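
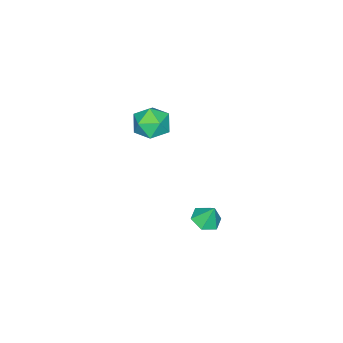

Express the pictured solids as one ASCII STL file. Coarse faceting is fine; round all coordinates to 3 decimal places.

solid 
facet normal -0.168 0.479 0.862
outer loop
vertex -1.562 -2.231 -0.013
vertex -0.965 -2.921 0.487
vertex -0.54 -2.058 0.09
endloop
endfacet
facet normal -0.189 0.932 0.310
outer loop
vertex -1.562 -2.231 -0.013
vertex -0.54 -2.058 0.09
vertex -1.014 -1.853 -0.814
endloop
endfacet
facet normal -0.694 0.706 -0.141
outer loop
vertex -1.562 -2.231 -0.013
vertex -1.014 -1.853 -0.814
vertex -1.732 -2.59 -0.975
endloop
endfacet
facet normal -0.985 0.114 0.132
outer loop
vertex -1.562 -2.231 -0.013
vertex -1.732 -2.59 -0.975
vertex -1.701 -3.25 -0.171
endloop
endfacet
facet normal -0.660 -0.026 0.751
outer loop
vertex -1.562 -2.231 -0.013
vertex -1.701 -3.25 -0.171
vertex -0.965 -2.921 0.487
endloop
endfacet
facet normal 0.439 0.898 -0.027
outer loop
vertex -1.014 -1.853 -0.814
vertex -0.54 -2.058 0.09
vertex -0.079 -2.31 -0.809
endloop
endfacet
facet normal 0.473 0.165 0.865
outer loop
vertex -0.54 -2.058 0.09
vertex -0.965 -2.921 0.487
vertex -0.048 -2.97 -0.005
endloop
endfacet
facet normal -0.322 -0.652 0.686
outer loop
vertex -0.965 -2.921 0.487
vertex -1.701 -3.25 -0.171
vertex -0.766 -3.707 -0.166
endloop
endfacet
facet normal -0.848 -0.425 -0.316
outer loop
vertex -1.701 -3.25 -0.171
vertex -1.732 -2.59 -0.975
vertex -1.24 -3.502 -1.07
endloop
endfacet
facet normal -0.378 0.533 -0.757
outer loop
vertex -1.732 -2.59 -0.975
vertex -1.014 -1.853 -0.814
vertex -0.815 -2.639 -1.467
endloop
endfacet
facet normal 0.985 -0.114 -0.132
outer loop
vertex -0.218 -3.329 -0.967
vertex -0.079 -2.31 -0.809
vertex -0.048 -2.97 -0.005
endloop
endfacet
facet normal 0.694 -0.706 0.141
outer loop
vertex -0.218 -3.329 -0.967
vertex -0.048 -2.97 -0.005
vertex -0.766 -3.707 -0.166
endloop
endfacet
facet normal 0.189 -0.932 -0.310
outer loop
vertex -0.218 -3.329 -0.967
vertex -0.766 -3.707 -0.166
vertex -1.24 -3.502 -1.07
endloop
endfacet
facet normal 0.168 -0.479 -0.862
outer loop
vertex -0.218 -3.329 -0.967
vertex -1.24 -3.502 -1.07
vertex -0.815 -2.639 -1.467
endloop
endfacet
facet normal 0.660 0.026 -0.751
outer loop
vertex -0.218 -3.329 -0.967
vertex -0.815 -2.639 -1.467
vertex -0.079 -2.31 -0.809
endloop
endfacet
facet normal 0.848 0.425 0.316
outer loop
vertex -0.048 -2.97 -0.005
vertex -0.079 -2.31 -0.809
vertex -0.54 -2.058 0.09
endloop
endfacet
facet normal 0.378 -0.533 0.757
outer loop
vertex -0.766 -3.707 -0.166
vertex -0.048 -2.97 -0.005
vertex -0.965 -2.921 0.487
endloop
endfacet
facet normal -0.439 -0.898 0.027
outer loop
vertex -1.24 -3.502 -1.07
vertex -0.766 -3.707 -0.166
vertex -1.701 -3.25 -0.171
endloop
endfacet
facet normal -0.473 -0.165 -0.865
outer loop
vertex -0.815 -2.639 -1.467
vertex -1.24 -3.502 -1.07
vertex -1.732 -2.59 -0.975
endloop
endfacet
facet normal 0.322 0.652 -0.686
outer loop
vertex -0.079 -2.31 -0.809
vertex -0.815 -2.639 -1.467
vertex -1.014 -1.853 -0.814
endloop
endfacet
facet normal 0.014 -0.401 -0.916
outer loop
vertex 4.445 2.834 -0.34
vertex 3.908 3.284 -0.545
vertex 4.604 3.488 -0.624
endloop
endfacet
facet normal 0.835 0.035 0.549
outer loop
vertex 4.445 2.834 -0.34
vertex 4.604 3.488 -0.624
vertex 3.892 3.716 0.445
endloop
endfacet
facet normal 0.013 -0.400 -0.917
outer loop
vertex 4.604 3.488 -0.624
vertex 3.908 3.284 -0.545
vertex 4.066 3.938 -0.828
endloop
endfacet
facet normal 0.577 0.788 0.216
outer loop
vertex 4.604 3.488 -0.624
vertex 4.066 3.938 -0.828
vertex 3.892 3.716 0.445
endloop
endfacet
facet normal 0.014 -0.400 -0.916
outer loop
vertex 4.066 3.938 -0.828
vertex 3.908 3.284 -0.545
vertex 3.37 3.733 -0.749
endloop
endfacet
facet normal -0.267 0.955 0.130
outer loop
vertex 4.066 3.938 -0.828
vertex 3.37 3.733 -0.749
vertex 3.892 3.716 0.445
endloop
endfacet
facet normal 0.014 -0.400 -0.916
outer loop
vertex 3.37 3.733 -0.749
vertex 3.908 3.284 -0.545
vertex 3.211 3.079 -0.466
endloop
endfacet
facet normal -0.849 0.370 0.377
outer loop
vertex 3.37 3.733 -0.749
vertex 3.211 3.079 -0.466
vertex 3.892 3.716 0.445
endloop
endfacet
facet normal 0.014 -0.401 -0.916
outer loop
vertex 3.211 3.079 -0.466
vertex 3.908 3.284 -0.545
vertex 3.749 2.63 -0.261
endloop
endfacet
facet normal -0.591 -0.384 0.710
outer loop
vertex 3.211 3.079 -0.466
vertex 3.749 2.63 -0.261
vertex 3.892 3.716 0.445
endloop
endfacet
facet normal 0.014 -0.401 -0.916
outer loop
vertex 3.749 2.63 -0.261
vertex 3.908 3.284 -0.545
vertex 4.445 2.834 -0.34
endloop
endfacet
facet normal 0.252 -0.551 0.796
outer loop
vertex 3.749 2.63 -0.261
vertex 4.445 2.834 -0.34
vertex 3.892 3.716 0.445
endloop
endfacet

endsolid


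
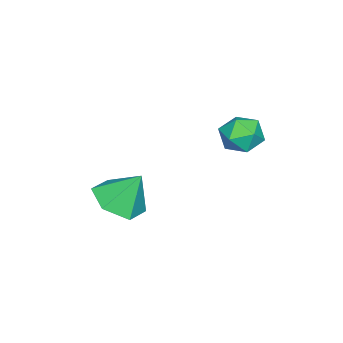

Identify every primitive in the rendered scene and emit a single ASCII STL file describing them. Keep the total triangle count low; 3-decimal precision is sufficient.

solid 
facet normal 0.126 -0.500 -0.857
outer loop
vertex 1.878 -3.055 -3.702
vertex 1.176 -3.781 -3.381
vertex 0.849 -2.932 -3.925
endloop
endfacet
facet normal 0.110 0.993 0.039
outer loop
vertex 1.878 -3.055 -3.702
vertex 0.849 -2.932 -3.925
vertex 0.984 -3.019 -2.079
endloop
endfacet
facet normal 0.126 -0.500 -0.857
outer loop
vertex 0.849 -2.932 -3.925
vertex 1.176 -3.781 -3.381
vertex 0.147 -3.658 -3.604
endloop
endfacet
facet normal -0.697 0.712 0.085
outer loop
vertex 0.849 -2.932 -3.925
vertex 0.147 -3.658 -3.604
vertex 0.984 -3.019 -2.079
endloop
endfacet
facet normal 0.126 -0.501 -0.857
outer loop
vertex 0.147 -3.658 -3.604
vertex 1.176 -3.781 -3.381
vertex 0.473 -4.507 -3.06
endloop
endfacet
facet normal -0.872 -0.022 0.488
outer loop
vertex 0.147 -3.658 -3.604
vertex 0.473 -4.507 -3.06
vertex 0.984 -3.019 -2.079
endloop
endfacet
facet normal 0.126 -0.501 -0.856
outer loop
vertex 0.473 -4.507 -3.06
vertex 1.176 -3.781 -3.381
vertex 1.502 -4.629 -2.837
endloop
endfacet
facet normal -0.240 -0.476 0.846
outer loop
vertex 0.473 -4.507 -3.06
vertex 1.502 -4.629 -2.837
vertex 0.984 -3.019 -2.079
endloop
endfacet
facet normal 0.126 -0.501 -0.856
outer loop
vertex 1.502 -4.629 -2.837
vertex 1.176 -3.781 -3.381
vertex 2.205 -3.903 -3.158
endloop
endfacet
facet normal 0.567 -0.195 0.801
outer loop
vertex 1.502 -4.629 -2.837
vertex 2.205 -3.903 -3.158
vertex 0.984 -3.019 -2.079
endloop
endfacet
facet normal 0.126 -0.501 -0.856
outer loop
vertex 2.205 -3.903 -3.158
vertex 1.176 -3.781 -3.381
vertex 1.878 -3.055 -3.702
endloop
endfacet
facet normal 0.742 0.541 0.397
outer loop
vertex 2.205 -3.903 -3.158
vertex 1.878 -3.055 -3.702
vertex 0.984 -3.019 -2.079
endloop
endfacet
facet normal -0.124 0.915 0.384
outer loop
vertex -0.128 0.872 0.026
vertex -0.363 0.537 0.749
vertex 0.439 0.704 0.609
endloop
endfacet
facet normal 0.388 0.914 -0.114
outer loop
vertex -0.128 0.872 0.026
vertex 0.439 0.704 0.609
vertex 0.6 0.536 -0.189
endloop
endfacet
facet normal 0.101 0.682 -0.724
outer loop
vertex -0.128 0.872 0.026
vertex 0.6 0.536 -0.189
vertex -0.101 0.266 -0.541
endloop
endfacet
facet normal -0.587 0.539 -0.604
outer loop
vertex -0.128 0.872 0.026
vertex -0.101 0.266 -0.541
vertex -0.697 0.266 0.038
endloop
endfacet
facet normal -0.726 0.683 0.081
outer loop
vertex -0.128 0.872 0.026
vertex -0.697 0.266 0.038
vertex -0.363 0.537 0.749
endloop
endfacet
facet normal 0.890 0.449 0.085
outer loop
vertex 0.6 0.536 -0.189
vertex 0.439 0.704 0.609
vertex 0.817 -0.006 0.402
endloop
endfacet
facet normal 0.062 0.448 0.892
outer loop
vertex 0.439 0.704 0.609
vertex -0.363 0.537 0.749
vertex 0.221 -0.006 0.981
endloop
endfacet
facet normal -0.913 0.072 0.401
outer loop
vertex -0.363 0.537 0.749
vertex -0.697 0.266 0.038
vertex -0.48 -0.276 0.629
endloop
endfacet
facet normal -0.688 -0.160 -0.708
outer loop
vertex -0.697 0.266 0.038
vertex -0.101 0.266 -0.541
vertex -0.319 -0.444 -0.169
endloop
endfacet
facet normal 0.425 0.072 -0.902
outer loop
vertex -0.101 0.266 -0.541
vertex 0.6 0.536 -0.189
vertex 0.483 -0.277 -0.309
endloop
endfacet
facet normal 0.587 -0.539 0.604
outer loop
vertex 0.248 -0.612 0.414
vertex 0.817 -0.006 0.402
vertex 0.221 -0.006 0.981
endloop
endfacet
facet normal -0.101 -0.682 0.724
outer loop
vertex 0.248 -0.612 0.414
vertex 0.221 -0.006 0.981
vertex -0.48 -0.276 0.629
endloop
endfacet
facet normal -0.388 -0.914 0.114
outer loop
vertex 0.248 -0.612 0.414
vertex -0.48 -0.276 0.629
vertex -0.319 -0.444 -0.169
endloop
endfacet
facet normal 0.124 -0.915 -0.384
outer loop
vertex 0.248 -0.612 0.414
vertex -0.319 -0.444 -0.169
vertex 0.483 -0.277 -0.309
endloop
endfacet
facet normal 0.726 -0.683 -0.081
outer loop
vertex 0.248 -0.612 0.414
vertex 0.483 -0.277 -0.309
vertex 0.817 -0.006 0.402
endloop
endfacet
facet normal 0.688 0.160 0.708
outer loop
vertex 0.221 -0.006 0.981
vertex 0.817 -0.006 0.402
vertex 0.439 0.704 0.609
endloop
endfacet
facet normal -0.425 -0.072 0.902
outer loop
vertex -0.48 -0.276 0.629
vertex 0.221 -0.006 0.981
vertex -0.363 0.537 0.749
endloop
endfacet
facet normal -0.890 -0.449 -0.085
outer loop
vertex -0.319 -0.444 -0.169
vertex -0.48 -0.276 0.629
vertex -0.697 0.266 0.038
endloop
endfacet
facet normal -0.062 -0.448 -0.892
outer loop
vertex 0.483 -0.277 -0.309
vertex -0.319 -0.444 -0.169
vertex -0.101 0.266 -0.541
endloop
endfacet
facet normal 0.913 -0.072 -0.401
outer loop
vertex 0.817 -0.006 0.402
vertex 0.483 -0.277 -0.309
vertex 0.6 0.536 -0.189
endloop
endfacet

endsolid


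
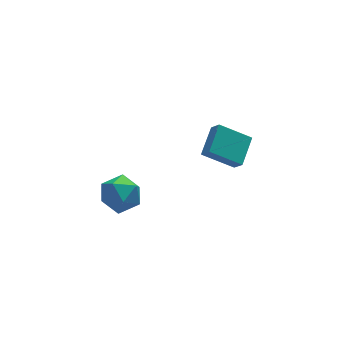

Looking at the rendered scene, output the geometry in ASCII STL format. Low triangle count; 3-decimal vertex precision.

solid 
facet normal -0.047 0.978 0.203
outer loop
vertex -3.067 -1.126 -0.257
vertex -4.036 -1.331 0.508
vertex -2.868 -1.368 0.955
endloop
endfacet
facet normal 0.624 0.780 0.053
outer loop
vertex -3.067 -1.126 -0.257
vertex -2.868 -1.368 0.955
vertex -2.138 -1.892 0.084
endloop
endfacet
facet normal 0.628 0.495 -0.600
outer loop
vertex -3.067 -1.126 -0.257
vertex -2.138 -1.892 0.084
vertex -2.854 -2.178 -0.901
endloop
endfacet
facet normal -0.038 0.516 -0.856
outer loop
vertex -3.067 -1.126 -0.257
vertex -2.854 -2.178 -0.901
vertex -4.027 -1.831 -0.639
endloop
endfacet
facet normal -0.456 0.815 -0.359
outer loop
vertex -3.067 -1.126 -0.257
vertex -4.027 -1.831 -0.639
vertex -4.036 -1.331 0.508
endloop
endfacet
facet normal 0.812 0.271 0.517
outer loop
vertex -2.138 -1.892 0.084
vertex -2.868 -1.368 0.955
vertex -2.533 -2.569 1.059
endloop
endfacet
facet normal -0.272 0.592 0.759
outer loop
vertex -2.868 -1.368 0.955
vertex -4.036 -1.331 0.508
vertex -3.706 -2.222 1.321
endloop
endfacet
facet normal -0.933 0.328 -0.150
outer loop
vertex -4.036 -1.331 0.508
vertex -4.027 -1.831 -0.639
vertex -4.422 -2.508 0.336
endloop
endfacet
facet normal -0.259 -0.155 -0.953
outer loop
vertex -4.027 -1.831 -0.639
vertex -2.854 -2.178 -0.901
vertex -3.692 -3.032 -0.535
endloop
endfacet
facet normal 0.820 -0.190 -0.541
outer loop
vertex -2.854 -2.178 -0.901
vertex -2.138 -1.892 0.084
vertex -2.524 -3.069 -0.088
endloop
endfacet
facet normal 0.038 -0.516 0.856
outer loop
vertex -3.493 -3.274 0.677
vertex -2.533 -2.569 1.059
vertex -3.706 -2.222 1.321
endloop
endfacet
facet normal -0.628 -0.495 0.600
outer loop
vertex -3.493 -3.274 0.677
vertex -3.706 -2.222 1.321
vertex -4.422 -2.508 0.336
endloop
endfacet
facet normal -0.624 -0.780 -0.053
outer loop
vertex -3.493 -3.274 0.677
vertex -4.422 -2.508 0.336
vertex -3.692 -3.032 -0.535
endloop
endfacet
facet normal 0.047 -0.978 -0.203
outer loop
vertex -3.493 -3.274 0.677
vertex -3.692 -3.032 -0.535
vertex -2.524 -3.069 -0.088
endloop
endfacet
facet normal 0.456 -0.815 0.359
outer loop
vertex -3.493 -3.274 0.677
vertex -2.524 -3.069 -0.088
vertex -2.533 -2.569 1.059
endloop
endfacet
facet normal 0.259 0.155 0.953
outer loop
vertex -3.706 -2.222 1.321
vertex -2.533 -2.569 1.059
vertex -2.868 -1.368 0.955
endloop
endfacet
facet normal -0.820 0.190 0.541
outer loop
vertex -4.422 -2.508 0.336
vertex -3.706 -2.222 1.321
vertex -4.036 -1.331 0.508
endloop
endfacet
facet normal -0.812 -0.271 -0.517
outer loop
vertex -3.692 -3.032 -0.535
vertex -4.422 -2.508 0.336
vertex -4.027 -1.831 -0.639
endloop
endfacet
facet normal 0.272 -0.592 -0.759
outer loop
vertex -2.524 -3.069 -0.088
vertex -3.692 -3.032 -0.535
vertex -2.854 -2.178 -0.901
endloop
endfacet
facet normal 0.933 -0.328 0.150
outer loop
vertex -2.533 -2.569 1.059
vertex -2.524 -3.069 -0.088
vertex -2.138 -1.892 0.084
endloop
endfacet
facet normal -0.786 0.356 0.506
outer loop
vertex 1.726 -1.954 1.898
vertex 2.8 -0.624 2.631
vertex 1.509 -1.365 1.146
endloop
endfacet
facet normal -0.578 -0.715 -0.393
outer loop
vertex 3.12 -2.096 0.109
vertex 1.726 -1.954 1.898
vertex 1.509 -1.365 1.146
endloop
endfacet
facet normal -0.786 0.357 0.505
outer loop
vertex 1.509 -1.365 1.146
vertex 2.8 -0.624 2.631
vertex 2.584 -0.035 1.878
endloop
endfacet
facet normal -0.221 0.601 -0.768
outer loop
vertex 2.584 -0.035 1.878
vertex 3.12 -2.096 0.109
vertex 1.509 -1.365 1.146
endloop
endfacet
facet normal 0.221 -0.602 0.768
outer loop
vertex 1.726 -1.954 1.898
vertex 4.411 -1.355 1.594
vertex 2.8 -0.624 2.631
endloop
endfacet
facet normal -0.578 -0.715 -0.394
outer loop
vertex 3.336 -2.685 0.862
vertex 1.726 -1.954 1.898
vertex 3.12 -2.096 0.109
endloop
endfacet
facet normal 0.221 -0.601 0.768
outer loop
vertex 3.336 -2.685 0.862
vertex 4.411 -1.355 1.594
vertex 1.726 -1.954 1.898
endloop
endfacet
facet normal 0.578 0.715 0.394
outer loop
vertex 2.8 -0.624 2.631
vertex 4.411 -1.355 1.594
vertex 2.584 -0.035 1.878
endloop
endfacet
facet normal -0.221 0.602 -0.768
outer loop
vertex 4.194 -0.766 0.842
vertex 3.12 -2.096 0.109
vertex 2.584 -0.035 1.878
endloop
endfacet
facet normal 0.578 0.715 0.393
outer loop
vertex 2.584 -0.035 1.878
vertex 4.411 -1.355 1.594
vertex 4.194 -0.766 0.842
endloop
endfacet
facet normal 0.786 -0.357 -0.505
outer loop
vertex 4.194 -0.766 0.842
vertex 3.336 -2.685 0.862
vertex 3.12 -2.096 0.109
endloop
endfacet
facet normal 0.786 -0.356 -0.506
outer loop
vertex 4.411 -1.355 1.594
vertex 3.336 -2.685 0.862
vertex 4.194 -0.766 0.842
endloop
endfacet

endsolid


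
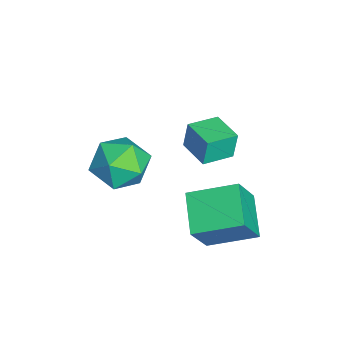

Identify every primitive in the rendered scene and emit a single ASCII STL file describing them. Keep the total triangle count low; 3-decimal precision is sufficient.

solid 
facet normal -0.516 0.632 0.579
outer loop
vertex 1.228 -1.276 0.333
vertex 0.501 -2.221 0.716
vertex 1.547 -1.942 1.344
endloop
endfacet
facet normal 0.160 0.847 0.507
outer loop
vertex 1.228 -1.276 0.333
vertex 1.547 -1.942 1.344
vertex 2.42 -1.609 0.512
endloop
endfacet
facet normal 0.290 0.938 -0.189
outer loop
vertex 1.228 -1.276 0.333
vertex 2.42 -1.609 0.512
vertex 1.914 -1.683 -0.63
endloop
endfacet
facet normal -0.306 0.779 -0.547
outer loop
vertex 1.228 -1.276 0.333
vertex 1.914 -1.683 -0.63
vertex 0.728 -2.061 -0.504
endloop
endfacet
facet normal -0.804 0.590 -0.072
outer loop
vertex 1.228 -1.276 0.333
vertex 0.728 -2.061 -0.504
vertex 0.501 -2.221 0.716
endloop
endfacet
facet normal 0.585 0.324 0.743
outer loop
vertex 2.42 -1.609 0.512
vertex 1.547 -1.942 1.344
vertex 2.432 -2.759 1.004
endloop
endfacet
facet normal -0.510 -0.026 0.860
outer loop
vertex 1.547 -1.942 1.344
vertex 0.501 -2.221 0.716
vertex 1.246 -3.137 1.13
endloop
endfacet
facet normal -0.977 -0.093 -0.194
outer loop
vertex 0.501 -2.221 0.716
vertex 0.728 -2.061 -0.504
vertex 0.74 -3.211 -0.012
endloop
endfacet
facet normal -0.171 0.215 -0.962
outer loop
vertex 0.728 -2.061 -0.504
vertex 1.914 -1.683 -0.63
vertex 1.613 -2.878 -0.844
endloop
endfacet
facet normal 0.794 0.473 -0.382
outer loop
vertex 1.914 -1.683 -0.63
vertex 2.42 -1.609 0.512
vertex 2.659 -2.599 -0.216
endloop
endfacet
facet normal 0.306 -0.779 0.547
outer loop
vertex 1.932 -3.544 0.167
vertex 2.432 -2.759 1.004
vertex 1.246 -3.137 1.13
endloop
endfacet
facet normal -0.290 -0.938 0.189
outer loop
vertex 1.932 -3.544 0.167
vertex 1.246 -3.137 1.13
vertex 0.74 -3.211 -0.012
endloop
endfacet
facet normal -0.160 -0.847 -0.507
outer loop
vertex 1.932 -3.544 0.167
vertex 0.74 -3.211 -0.012
vertex 1.613 -2.878 -0.844
endloop
endfacet
facet normal 0.516 -0.632 -0.579
outer loop
vertex 1.932 -3.544 0.167
vertex 1.613 -2.878 -0.844
vertex 2.659 -2.599 -0.216
endloop
endfacet
facet normal 0.804 -0.590 0.072
outer loop
vertex 1.932 -3.544 0.167
vertex 2.659 -2.599 -0.216
vertex 2.432 -2.759 1.004
endloop
endfacet
facet normal 0.171 -0.215 0.962
outer loop
vertex 1.246 -3.137 1.13
vertex 2.432 -2.759 1.004
vertex 1.547 -1.942 1.344
endloop
endfacet
facet normal -0.794 -0.473 0.382
outer loop
vertex 0.74 -3.211 -0.012
vertex 1.246 -3.137 1.13
vertex 0.501 -2.221 0.716
endloop
endfacet
facet normal -0.585 -0.324 -0.743
outer loop
vertex 1.613 -2.878 -0.844
vertex 0.74 -3.211 -0.012
vertex 0.728 -2.061 -0.504
endloop
endfacet
facet normal 0.510 0.026 -0.860
outer loop
vertex 2.659 -2.599 -0.216
vertex 1.613 -2.878 -0.844
vertex 1.914 -1.683 -0.63
endloop
endfacet
facet normal 0.977 0.093 0.194
outer loop
vertex 2.432 -2.759 1.004
vertex 2.659 -2.599 -0.216
vertex 2.42 -1.609 0.512
endloop
endfacet
facet normal -0.842 -0.539 -0.020
outer loop
vertex -1.968 0.012 -0.983
vertex -2.702 1.168 -1.224
vertex -1.834 -0.153 -2.185
endloop
endfacet
facet normal 0.528 -0.832 0.173
outer loop
vertex -0.638 0.612 -2.156
vertex -1.968 0.012 -0.983
vertex -1.834 -0.153 -2.185
endloop
endfacet
facet normal -0.842 -0.539 -0.020
outer loop
vertex -1.834 -0.153 -2.185
vertex -2.702 1.168 -1.224
vertex -2.568 1.003 -2.425
endloop
endfacet
facet normal 0.110 -0.135 -0.985
outer loop
vertex -2.568 1.003 -2.425
vertex -0.638 0.612 -2.156
vertex -1.834 -0.153 -2.185
endloop
endfacet
facet normal -0.110 0.135 0.985
outer loop
vertex -1.968 0.012 -0.983
vertex -1.506 1.933 -1.195
vertex -2.702 1.168 -1.224
endloop
endfacet
facet normal 0.528 -0.832 0.173
outer loop
vertex -0.772 0.777 -0.955
vertex -1.968 0.012 -0.983
vertex -0.638 0.612 -2.156
endloop
endfacet
facet normal -0.109 0.135 0.985
outer loop
vertex -0.772 0.777 -0.955
vertex -1.506 1.933 -1.195
vertex -1.968 0.012 -0.983
endloop
endfacet
facet normal -0.528 0.832 -0.173
outer loop
vertex -2.702 1.168 -1.224
vertex -1.506 1.933 -1.195
vertex -2.568 1.003 -2.425
endloop
endfacet
facet normal 0.110 -0.136 -0.985
outer loop
vertex -1.372 1.768 -2.397
vertex -0.638 0.612 -2.156
vertex -2.568 1.003 -2.425
endloop
endfacet
facet normal -0.528 0.832 -0.173
outer loop
vertex -2.568 1.003 -2.425
vertex -1.506 1.933 -1.195
vertex -1.372 1.768 -2.397
endloop
endfacet
facet normal 0.842 0.539 0.020
outer loop
vertex -1.372 1.768 -2.397
vertex -0.772 0.777 -0.955
vertex -0.638 0.612 -2.156
endloop
endfacet
facet normal 0.842 0.539 0.020
outer loop
vertex -1.506 1.933 -1.195
vertex -0.772 0.777 -0.955
vertex -1.372 1.768 -2.397
endloop
endfacet
facet normal -0.406 0.316 -0.857
outer loop
vertex 0.45 0.573 -3.627
vertex 0.511 2.542 -2.929
vertex 2.158 0.78 -4.36
endloop
endfacet
facet normal -0.029 -0.942 -0.334
outer loop
vertex 2.929 0.178 -2.731
vertex 0.45 0.573 -3.627
vertex 2.158 0.78 -4.36
endloop
endfacet
facet normal -0.406 0.316 -0.857
outer loop
vertex 2.158 0.78 -4.36
vertex 0.511 2.542 -2.929
vertex 2.219 2.749 -3.662
endloop
endfacet
facet normal 0.914 0.110 -0.392
outer loop
vertex 2.219 2.749 -3.662
vertex 2.929 0.178 -2.731
vertex 2.158 0.78 -4.36
endloop
endfacet
facet normal -0.914 -0.110 0.392
outer loop
vertex 0.45 0.573 -3.627
vertex 1.282 1.94 -1.3
vertex 0.511 2.542 -2.929
endloop
endfacet
facet normal -0.029 -0.942 -0.334
outer loop
vertex 1.221 -0.029 -1.998
vertex 0.45 0.573 -3.627
vertex 2.929 0.178 -2.731
endloop
endfacet
facet normal -0.914 -0.110 0.392
outer loop
vertex 1.221 -0.029 -1.998
vertex 1.282 1.94 -1.3
vertex 0.45 0.573 -3.627
endloop
endfacet
facet normal 0.029 0.942 0.334
outer loop
vertex 0.511 2.542 -2.929
vertex 1.282 1.94 -1.3
vertex 2.219 2.749 -3.662
endloop
endfacet
facet normal 0.914 0.110 -0.392
outer loop
vertex 2.99 2.147 -2.033
vertex 2.929 0.178 -2.731
vertex 2.219 2.749 -3.662
endloop
endfacet
facet normal 0.029 0.942 0.334
outer loop
vertex 2.219 2.749 -3.662
vertex 1.282 1.94 -1.3
vertex 2.99 2.147 -2.033
endloop
endfacet
facet normal 0.406 -0.316 0.857
outer loop
vertex 2.99 2.147 -2.033
vertex 1.221 -0.029 -1.998
vertex 2.929 0.178 -2.731
endloop
endfacet
facet normal 0.406 -0.316 0.857
outer loop
vertex 1.282 1.94 -1.3
vertex 1.221 -0.029 -1.998
vertex 2.99 2.147 -2.033
endloop
endfacet

endsolid


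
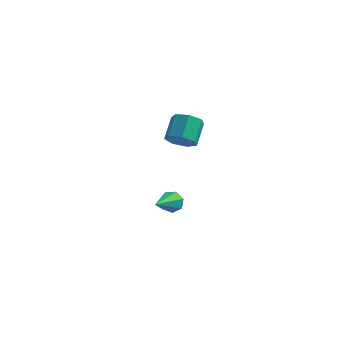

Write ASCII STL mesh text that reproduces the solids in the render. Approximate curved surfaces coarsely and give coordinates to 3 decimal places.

solid 
facet normal 0.124 -0.769 -0.627
outer loop
vertex 0.766 -3.167 2.566
vertex 0.159 -3.107 2.372
vertex 0.683 -2.828 2.134
endloop
endfacet
facet normal 0.981 0.190 -0.039
outer loop
vertex 0.766 -3.167 2.566
vertex 0.683 -2.828 2.134
vertex 0.628 -2.313 3.262
endloop
endfacet
facet normal 0.981 0.189 -0.038
outer loop
vertex 0.628 -2.313 3.262
vertex 0.683 -2.828 2.134
vertex 0.546 -1.974 2.83
endloop
endfacet
facet normal -0.124 0.769 0.627
outer loop
vertex 0.628 -2.313 3.262
vertex 0.546 -1.974 2.83
vertex 0.021 -2.253 3.068
endloop
endfacet
facet normal 0.125 -0.769 -0.627
outer loop
vertex 0.683 -2.828 2.134
vertex 0.159 -3.107 2.372
vertex 0.206 -2.699 1.881
endloop
endfacet
facet normal 0.496 0.595 -0.632
outer loop
vertex 0.683 -2.828 2.134
vertex 0.206 -2.699 1.881
vertex 0.546 -1.974 2.83
endloop
endfacet
facet normal 0.495 0.595 -0.632
outer loop
vertex 0.546 -1.974 2.83
vertex 0.206 -2.699 1.881
vertex 0.068 -1.845 2.577
endloop
endfacet
facet normal -0.124 0.769 0.627
outer loop
vertex 0.546 -1.974 2.83
vertex 0.068 -1.845 2.577
vertex 0.021 -2.253 3.068
endloop
endfacet
facet normal 0.124 -0.769 -0.627
outer loop
vertex 0.206 -2.699 1.881
vertex 0.159 -3.107 2.372
vertex -0.307 -2.877 1.998
endloop
endfacet
facet normal -0.363 0.553 -0.750
outer loop
vertex 0.206 -2.699 1.881
vertex -0.307 -2.877 1.998
vertex 0.068 -1.845 2.577
endloop
endfacet
facet normal -0.364 0.553 -0.750
outer loop
vertex 0.068 -1.845 2.577
vertex -0.307 -2.877 1.998
vertex -0.444 -2.023 2.694
endloop
endfacet
facet normal -0.124 0.769 0.627
outer loop
vertex 0.068 -1.845 2.577
vertex -0.444 -2.023 2.694
vertex 0.021 -2.253 3.068
endloop
endfacet
facet normal 0.123 -0.769 -0.627
outer loop
vertex -0.307 -2.877 1.998
vertex 0.159 -3.107 2.372
vertex -0.469 -3.228 2.397
endloop
endfacet
facet normal -0.949 0.094 -0.302
outer loop
vertex -0.307 -2.877 1.998
vertex -0.469 -3.228 2.397
vertex -0.444 -2.023 2.694
endloop
endfacet
facet normal -0.948 0.095 -0.305
outer loop
vertex -0.444 -2.023 2.694
vertex -0.469 -3.228 2.397
vertex -0.607 -2.374 3.092
endloop
endfacet
facet normal -0.124 0.769 0.627
outer loop
vertex -0.444 -2.023 2.694
vertex -0.607 -2.374 3.092
vertex 0.021 -2.253 3.068
endloop
endfacet
facet normal 0.123 -0.769 -0.627
outer loop
vertex -0.469 -3.228 2.397
vertex 0.159 -3.107 2.372
vertex -0.159 -3.488 2.777
endloop
endfacet
facet normal -0.820 -0.435 0.372
outer loop
vertex -0.469 -3.228 2.397
vertex -0.159 -3.488 2.777
vertex -0.607 -2.374 3.092
endloop
endfacet
facet normal -0.820 -0.435 0.372
outer loop
vertex -0.607 -2.374 3.092
vertex -0.159 -3.488 2.777
vertex -0.296 -2.634 3.473
endloop
endfacet
facet normal -0.124 0.769 0.627
outer loop
vertex -0.607 -2.374 3.092
vertex -0.296 -2.634 3.473
vertex 0.021 -2.253 3.068
endloop
endfacet
facet normal 0.123 -0.769 -0.627
outer loop
vertex -0.159 -3.488 2.777
vertex 0.159 -3.107 2.372
vertex 0.391 -3.461 2.852
endloop
endfacet
facet normal -0.073 -0.637 0.767
outer loop
vertex -0.159 -3.488 2.777
vertex 0.391 -3.461 2.852
vertex -0.296 -2.634 3.473
endloop
endfacet
facet normal -0.073 -0.637 0.767
outer loop
vertex -0.296 -2.634 3.473
vertex 0.391 -3.461 2.852
vertex 0.253 -2.607 3.548
endloop
endfacet
facet normal -0.123 0.769 0.627
outer loop
vertex -0.296 -2.634 3.473
vertex 0.253 -2.607 3.548
vertex 0.021 -2.253 3.068
endloop
endfacet
facet normal 0.124 -0.769 -0.627
outer loop
vertex 0.391 -3.461 2.852
vertex 0.159 -3.107 2.372
vertex 0.766 -3.167 2.566
endloop
endfacet
facet normal 0.727 -0.359 0.585
outer loop
vertex 0.391 -3.461 2.852
vertex 0.766 -3.167 2.566
vertex 0.253 -2.607 3.548
endloop
endfacet
facet normal 0.727 -0.359 0.585
outer loop
vertex 0.253 -2.607 3.548
vertex 0.766 -3.167 2.566
vertex 0.628 -2.313 3.262
endloop
endfacet
facet normal -0.124 0.769 0.627
outer loop
vertex 0.253 -2.607 3.548
vertex 0.628 -2.313 3.262
vertex 0.021 -2.253 3.068
endloop
endfacet
facet normal -0.016 0.901 -0.433
outer loop
vertex -0.968 -1.585 -2.81
vertex -1.123 -1.368 -2.352
vertex -0.63 -1.445 -2.531
endloop
endfacet
facet normal 0.654 -0.556 -0.513
outer loop
vertex -0.968 -1.585 -2.81
vertex -0.63 -1.445 -2.531
vertex -1.097 -2.792 -1.668
endloop
endfacet
facet normal -0.017 0.901 -0.433
outer loop
vertex -0.63 -1.445 -2.531
vertex -1.123 -1.368 -2.352
vertex -0.664 -1.247 -2.118
endloop
endfacet
facet normal 0.959 -0.216 0.182
outer loop
vertex -0.63 -1.445 -2.531
vertex -0.664 -1.247 -2.118
vertex -1.097 -2.792 -1.668
endloop
endfacet
facet normal -0.017 0.901 -0.433
outer loop
vertex -0.664 -1.247 -2.118
vertex -1.123 -1.368 -2.352
vertex -1.043 -1.14 -1.881
endloop
endfacet
facet normal 0.546 0.090 0.833
outer loop
vertex -0.664 -1.247 -2.118
vertex -1.043 -1.14 -1.881
vertex -1.097 -2.792 -1.668
endloop
endfacet
facet normal -0.017 0.901 -0.433
outer loop
vertex -1.043 -1.14 -1.881
vertex -1.123 -1.368 -2.352
vertex -1.483 -1.205 -1.999
endloop
endfacet
facet normal -0.275 0.132 0.952
outer loop
vertex -1.043 -1.14 -1.881
vertex -1.483 -1.205 -1.999
vertex -1.097 -2.792 -1.668
endloop
endfacet
facet normal -0.017 0.901 -0.434
outer loop
vertex -1.483 -1.205 -1.999
vertex -1.123 -1.368 -2.352
vertex -1.652 -1.393 -2.383
endloop
endfacet
facet normal -0.885 -0.122 0.449
outer loop
vertex -1.483 -1.205 -1.999
vertex -1.652 -1.393 -2.383
vertex -1.097 -2.792 -1.668
endloop
endfacet
facet normal -0.017 0.901 -0.433
outer loop
vertex -1.652 -1.393 -2.383
vertex -1.123 -1.368 -2.352
vertex -1.423 -1.562 -2.744
endloop
endfacet
facet normal -0.825 -0.480 -0.299
outer loop
vertex -1.652 -1.393 -2.383
vertex -1.423 -1.562 -2.744
vertex -1.097 -2.792 -1.668
endloop
endfacet
facet normal -0.017 0.901 -0.433
outer loop
vertex -1.423 -1.562 -2.744
vertex -1.123 -1.368 -2.352
vertex -0.968 -1.585 -2.81
endloop
endfacet
facet normal -0.139 -0.673 -0.727
outer loop
vertex -1.423 -1.562 -2.744
vertex -0.968 -1.585 -2.81
vertex -1.097 -2.792 -1.668
endloop
endfacet

endsolid


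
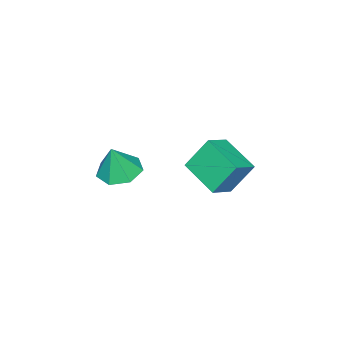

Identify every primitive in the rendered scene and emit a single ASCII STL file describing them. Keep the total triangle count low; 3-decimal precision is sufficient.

solid 
facet normal -0.356 0.420 0.835
outer loop
vertex -4.609 -0.218 0.516
vertex -3.473 -0.381 1.083
vertex -4.037 1.543 -0.125
endloop
endfacet
facet normal -0.888 0.127 -0.442
outer loop
vertex -3.407 0.801 -1.603
vertex -4.609 -0.218 0.516
vertex -4.037 1.543 -0.125
endloop
endfacet
facet normal -0.356 0.420 0.835
outer loop
vertex -4.037 1.543 -0.125
vertex -3.473 -0.381 1.083
vertex -2.901 1.381 0.441
endloop
endfacet
facet normal 0.291 0.899 -0.327
outer loop
vertex -2.901 1.381 0.441
vertex -3.407 0.801 -1.603
vertex -4.037 1.543 -0.125
endloop
endfacet
facet normal -0.292 -0.899 0.327
outer loop
vertex -4.609 -0.218 0.516
vertex -2.843 -1.123 -0.395
vertex -3.473 -0.381 1.083
endloop
endfacet
facet normal -0.888 0.127 -0.443
outer loop
vertex -3.979 -0.961 -0.961
vertex -4.609 -0.218 0.516
vertex -3.407 0.801 -1.603
endloop
endfacet
facet normal -0.291 -0.899 0.328
outer loop
vertex -3.979 -0.961 -0.961
vertex -2.843 -1.123 -0.395
vertex -4.609 -0.218 0.516
endloop
endfacet
facet normal 0.888 -0.127 0.442
outer loop
vertex -3.473 -0.381 1.083
vertex -2.843 -1.123 -0.395
vertex -2.901 1.381 0.441
endloop
endfacet
facet normal 0.292 0.899 -0.327
outer loop
vertex -2.271 0.638 -1.036
vertex -3.407 0.801 -1.603
vertex -2.901 1.381 0.441
endloop
endfacet
facet normal 0.888 -0.127 0.443
outer loop
vertex -2.901 1.381 0.441
vertex -2.843 -1.123 -0.395
vertex -2.271 0.638 -1.036
endloop
endfacet
facet normal 0.356 -0.420 -0.835
outer loop
vertex -2.271 0.638 -1.036
vertex -3.979 -0.961 -0.961
vertex -3.407 0.801 -1.603
endloop
endfacet
facet normal 0.356 -0.420 -0.835
outer loop
vertex -2.843 -1.123 -0.395
vertex -3.979 -0.961 -0.961
vertex -2.271 0.638 -1.036
endloop
endfacet
facet normal -0.278 0.057 -0.959
outer loop
vertex 2.161 -1.334 1.4
vertex 1.229 -1.487 1.661
vertex 1.706 -0.636 1.573
endloop
endfacet
facet normal 0.830 0.464 0.311
outer loop
vertex 2.161 -1.334 1.4
vertex 1.706 -0.636 1.573
vertex 1.651 -1.573 3.119
endloop
endfacet
facet normal -0.278 0.056 -0.959
outer loop
vertex 1.706 -0.636 1.573
vertex 1.229 -1.487 1.661
vertex 0.892 -0.579 1.812
endloop
endfacet
facet normal 0.209 0.833 0.512
outer loop
vertex 1.706 -0.636 1.573
vertex 0.892 -0.579 1.812
vertex 1.651 -1.573 3.119
endloop
endfacet
facet normal -0.279 0.056 -0.959
outer loop
vertex 0.892 -0.579 1.812
vertex 1.229 -1.487 1.661
vertex 0.332 -1.206 1.938
endloop
endfacet
facet normal -0.465 0.554 0.691
outer loop
vertex 0.892 -0.579 1.812
vertex 0.332 -1.206 1.938
vertex 1.651 -1.573 3.119
endloop
endfacet
facet normal -0.278 0.057 -0.959
outer loop
vertex 0.332 -1.206 1.938
vertex 1.229 -1.487 1.661
vertex 0.446 -2.044 1.855
endloop
endfacet
facet normal -0.683 -0.163 0.712
outer loop
vertex 0.332 -1.206 1.938
vertex 0.446 -2.044 1.855
vertex 1.651 -1.573 3.119
endloop
endfacet
facet normal -0.277 0.056 -0.959
outer loop
vertex 0.446 -2.044 1.855
vertex 1.229 -1.487 1.661
vertex 1.15 -2.463 1.627
endloop
endfacet
facet normal -0.282 -0.779 0.560
outer loop
vertex 0.446 -2.044 1.855
vertex 1.15 -2.463 1.627
vertex 1.651 -1.573 3.119
endloop
endfacet
facet normal -0.278 0.056 -0.959
outer loop
vertex 1.15 -2.463 1.627
vertex 1.229 -1.487 1.661
vertex 1.913 -2.147 1.424
endloop
endfacet
facet normal 0.436 -0.830 0.348
outer loop
vertex 1.15 -2.463 1.627
vertex 1.913 -2.147 1.424
vertex 1.651 -1.573 3.119
endloop
endfacet
facet normal -0.278 0.056 -0.959
outer loop
vertex 1.913 -2.147 1.424
vertex 1.229 -1.487 1.661
vertex 2.161 -1.334 1.4
endloop
endfacet
facet normal 0.931 -0.277 0.238
outer loop
vertex 1.913 -2.147 1.424
vertex 2.161 -1.334 1.4
vertex 1.651 -1.573 3.119
endloop
endfacet

endsolid


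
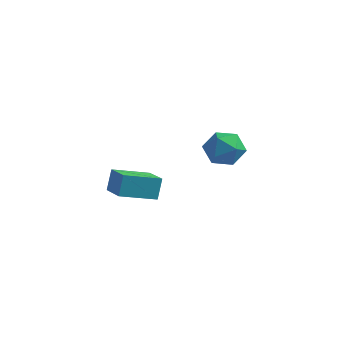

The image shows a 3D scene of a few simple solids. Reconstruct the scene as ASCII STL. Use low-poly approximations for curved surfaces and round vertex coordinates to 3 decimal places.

solid 
facet normal -0.714 0.629 -0.308
outer loop
vertex -3.093 -2.942 -2.569
vertex -1.616 -1.571 -3.195
vertex -3.075 -3.51 -3.772
endloop
endfacet
facet normal -0.700 -0.650 0.296
outer loop
vertex -1.804 -4.629 -3.225
vertex -3.093 -2.942 -2.569
vertex -3.075 -3.51 -3.772
endloop
endfacet
facet normal -0.715 0.629 -0.306
outer loop
vertex -3.075 -3.51 -3.772
vertex -1.616 -1.571 -3.195
vertex -1.599 -2.138 -4.398
endloop
endfacet
facet normal 0.013 -0.427 -0.904
outer loop
vertex -1.599 -2.138 -4.398
vertex -1.804 -4.629 -3.225
vertex -3.075 -3.51 -3.772
endloop
endfacet
facet normal -0.013 0.427 0.904
outer loop
vertex -3.093 -2.942 -2.569
vertex -0.345 -2.69 -2.648
vertex -1.616 -1.571 -3.195
endloop
endfacet
facet normal -0.700 -0.650 0.296
outer loop
vertex -1.821 -4.062 -2.022
vertex -3.093 -2.942 -2.569
vertex -1.804 -4.629 -3.225
endloop
endfacet
facet normal -0.013 0.427 0.904
outer loop
vertex -1.821 -4.062 -2.022
vertex -0.345 -2.69 -2.648
vertex -3.093 -2.942 -2.569
endloop
endfacet
facet normal 0.700 0.650 -0.296
outer loop
vertex -1.616 -1.571 -3.195
vertex -0.345 -2.69 -2.648
vertex -1.599 -2.138 -4.398
endloop
endfacet
facet normal 0.013 -0.427 -0.904
outer loop
vertex -0.327 -3.258 -3.851
vertex -1.804 -4.629 -3.225
vertex -1.599 -2.138 -4.398
endloop
endfacet
facet normal 0.700 0.650 -0.296
outer loop
vertex -1.599 -2.138 -4.398
vertex -0.345 -2.69 -2.648
vertex -0.327 -3.258 -3.851
endloop
endfacet
facet normal 0.714 -0.629 0.307
outer loop
vertex -0.327 -3.258 -3.851
vertex -1.821 -4.062 -2.022
vertex -1.804 -4.629 -3.225
endloop
endfacet
facet normal 0.715 -0.628 0.307
outer loop
vertex -0.345 -2.69 -2.648
vertex -1.821 -4.062 -2.022
vertex -0.327 -3.258 -3.851
endloop
endfacet
facet normal -0.271 0.797 -0.540
outer loop
vertex 0.74 3.362 -4.231
vertex -0.375 3.369 -3.662
vertex 0.578 4.02 -3.179
endloop
endfacet
facet normal 0.435 0.792 -0.428
outer loop
vertex 0.74 3.362 -4.231
vertex 0.578 4.02 -3.179
vertex 1.625 3.355 -3.346
endloop
endfacet
facet normal 0.696 0.183 -0.694
outer loop
vertex 0.74 3.362 -4.231
vertex 1.625 3.355 -3.346
vertex 1.319 2.293 -3.933
endloop
endfacet
facet normal 0.152 -0.188 -0.970
outer loop
vertex 0.74 3.362 -4.231
vertex 1.319 2.293 -3.933
vertex 0.083 2.302 -4.129
endloop
endfacet
facet normal -0.445 0.192 -0.875
outer loop
vertex 0.74 3.362 -4.231
vertex 0.083 2.302 -4.129
vertex -0.375 3.369 -3.662
endloop
endfacet
facet normal 0.546 0.791 0.276
outer loop
vertex 1.625 3.355 -3.346
vertex 0.578 4.02 -3.179
vertex 1.057 3.358 -2.231
endloop
endfacet
facet normal -0.594 0.799 0.096
outer loop
vertex 0.578 4.02 -3.179
vertex -0.375 3.369 -3.662
vertex -0.179 3.367 -2.427
endloop
endfacet
facet normal -0.877 -0.181 -0.446
outer loop
vertex -0.375 3.369 -3.662
vertex 0.083 2.302 -4.129
vertex -0.485 2.305 -3.014
endloop
endfacet
facet normal 0.089 -0.795 -0.600
outer loop
vertex 0.083 2.302 -4.129
vertex 1.319 2.293 -3.933
vertex 0.562 1.64 -3.181
endloop
endfacet
facet normal 0.969 -0.194 -0.154
outer loop
vertex 1.319 2.293 -3.933
vertex 1.625 3.355 -3.346
vertex 1.515 2.291 -2.698
endloop
endfacet
facet normal -0.152 0.188 0.970
outer loop
vertex 0.4 2.298 -2.129
vertex 1.057 3.358 -2.231
vertex -0.179 3.367 -2.427
endloop
endfacet
facet normal -0.696 -0.183 0.694
outer loop
vertex 0.4 2.298 -2.129
vertex -0.179 3.367 -2.427
vertex -0.485 2.305 -3.014
endloop
endfacet
facet normal -0.435 -0.792 0.428
outer loop
vertex 0.4 2.298 -2.129
vertex -0.485 2.305 -3.014
vertex 0.562 1.64 -3.181
endloop
endfacet
facet normal 0.271 -0.797 0.540
outer loop
vertex 0.4 2.298 -2.129
vertex 0.562 1.64 -3.181
vertex 1.515 2.291 -2.698
endloop
endfacet
facet normal 0.445 -0.192 0.875
outer loop
vertex 0.4 2.298 -2.129
vertex 1.515 2.291 -2.698
vertex 1.057 3.358 -2.231
endloop
endfacet
facet normal -0.089 0.795 0.600
outer loop
vertex -0.179 3.367 -2.427
vertex 1.057 3.358 -2.231
vertex 0.578 4.02 -3.179
endloop
endfacet
facet normal -0.969 0.194 0.154
outer loop
vertex -0.485 2.305 -3.014
vertex -0.179 3.367 -2.427
vertex -0.375 3.369 -3.662
endloop
endfacet
facet normal -0.546 -0.791 -0.276
outer loop
vertex 0.562 1.64 -3.181
vertex -0.485 2.305 -3.014
vertex 0.083 2.302 -4.129
endloop
endfacet
facet normal 0.594 -0.799 -0.096
outer loop
vertex 1.515 2.291 -2.698
vertex 0.562 1.64 -3.181
vertex 1.319 2.293 -3.933
endloop
endfacet
facet normal 0.877 0.181 0.446
outer loop
vertex 1.057 3.358 -2.231
vertex 1.515 2.291 -2.698
vertex 1.625 3.355 -3.346
endloop
endfacet

endsolid


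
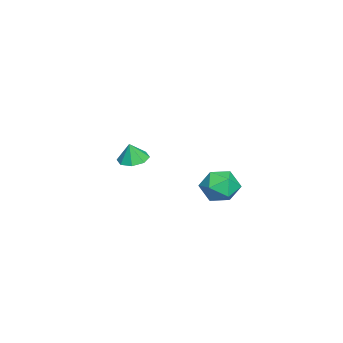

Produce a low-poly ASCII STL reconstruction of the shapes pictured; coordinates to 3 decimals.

solid 
facet normal -0.197 0.130 -0.972
outer loop
vertex -1.083 -3.339 -4.251
vertex -1.831 -3.464 -4.116
vertex -1.376 -2.843 -4.125
endloop
endfacet
facet normal 0.806 0.356 0.472
outer loop
vertex -1.083 -3.339 -4.251
vertex -1.376 -2.843 -4.125
vertex -1.629 -3.596 -3.124
endloop
endfacet
facet normal -0.197 0.130 -0.972
outer loop
vertex -1.376 -2.843 -4.125
vertex -1.831 -3.464 -4.116
vertex -1.935 -2.711 -3.994
endloop
endfacet
facet normal 0.315 0.719 0.620
outer loop
vertex -1.376 -2.843 -4.125
vertex -1.935 -2.711 -3.994
vertex -1.629 -3.596 -3.124
endloop
endfacet
facet normal -0.198 0.130 -0.972
outer loop
vertex -1.935 -2.711 -3.994
vertex -1.831 -3.464 -4.116
vertex -2.433 -3.02 -3.934
endloop
endfacet
facet normal -0.294 0.616 0.730
outer loop
vertex -1.935 -2.711 -3.994
vertex -2.433 -3.02 -3.934
vertex -1.629 -3.596 -3.124
endloop
endfacet
facet normal -0.198 0.129 -0.972
outer loop
vertex -2.433 -3.02 -3.934
vertex -1.831 -3.464 -4.116
vertex -2.578 -3.589 -3.98
endloop
endfacet
facet normal -0.665 0.110 0.738
outer loop
vertex -2.433 -3.02 -3.934
vertex -2.578 -3.589 -3.98
vertex -1.629 -3.596 -3.124
endloop
endfacet
facet normal -0.199 0.130 -0.971
outer loop
vertex -2.578 -3.589 -3.98
vertex -1.831 -3.464 -4.116
vertex -2.286 -4.085 -4.106
endloop
endfacet
facet normal -0.580 -0.504 0.639
outer loop
vertex -2.578 -3.589 -3.98
vertex -2.286 -4.085 -4.106
vertex -1.629 -3.596 -3.124
endloop
endfacet
facet normal -0.197 0.129 -0.972
outer loop
vertex -2.286 -4.085 -4.106
vertex -1.831 -3.464 -4.116
vertex -1.727 -4.217 -4.237
endloop
endfacet
facet normal -0.089 -0.866 0.491
outer loop
vertex -2.286 -4.085 -4.106
vertex -1.727 -4.217 -4.237
vertex -1.629 -3.596 -3.124
endloop
endfacet
facet normal -0.197 0.129 -0.972
outer loop
vertex -1.727 -4.217 -4.237
vertex -1.831 -3.464 -4.116
vertex -1.229 -3.908 -4.297
endloop
endfacet
facet normal 0.520 -0.764 0.381
outer loop
vertex -1.727 -4.217 -4.237
vertex -1.229 -3.908 -4.297
vertex -1.629 -3.596 -3.124
endloop
endfacet
facet normal -0.197 0.129 -0.972
outer loop
vertex -1.229 -3.908 -4.297
vertex -1.831 -3.464 -4.116
vertex -1.083 -3.339 -4.251
endloop
endfacet
facet normal 0.891 -0.259 0.373
outer loop
vertex -1.229 -3.908 -4.297
vertex -1.083 -3.339 -4.251
vertex -1.629 -3.596 -3.124
endloop
endfacet
facet normal -0.687 0.703 0.187
outer loop
vertex 3.12 2.045 -2.768
vertex 3.394 2.072 -1.863
vertex 3.803 2.641 -2.499
endloop
endfacet
facet normal -0.457 0.744 -0.488
outer loop
vertex 3.12 2.045 -2.768
vertex 3.803 2.641 -2.499
vertex 3.886 2.16 -3.31
endloop
endfacet
facet normal -0.585 0.116 -0.802
outer loop
vertex 3.12 2.045 -2.768
vertex 3.886 2.16 -3.31
vertex 3.529 1.295 -3.175
endloop
endfacet
facet normal -0.894 -0.312 -0.323
outer loop
vertex 3.12 2.045 -2.768
vertex 3.529 1.295 -3.175
vertex 3.225 1.24 -2.28
endloop
endfacet
facet normal -0.956 0.050 0.288
outer loop
vertex 3.12 2.045 -2.768
vertex 3.225 1.24 -2.28
vertex 3.394 2.072 -1.863
endloop
endfacet
facet normal 0.249 0.844 -0.475
outer loop
vertex 3.886 2.16 -3.31
vertex 3.803 2.641 -2.499
vertex 4.635 2.26 -2.74
endloop
endfacet
facet normal -0.122 0.777 0.617
outer loop
vertex 3.803 2.641 -2.499
vertex 3.394 2.072 -1.863
vertex 4.331 2.205 -1.845
endloop
endfacet
facet normal -0.558 -0.279 0.782
outer loop
vertex 3.394 2.072 -1.863
vertex 3.225 1.24 -2.28
vertex 3.974 1.34 -1.71
endloop
endfacet
facet normal -0.456 -0.865 -0.208
outer loop
vertex 3.225 1.24 -2.28
vertex 3.529 1.295 -3.175
vertex 4.057 0.859 -2.521
endloop
endfacet
facet normal 0.043 -0.171 -0.984
outer loop
vertex 3.529 1.295 -3.175
vertex 3.886 2.16 -3.31
vertex 4.466 1.428 -3.157
endloop
endfacet
facet normal 0.894 0.312 0.323
outer loop
vertex 4.74 1.455 -2.252
vertex 4.635 2.26 -2.74
vertex 4.331 2.205 -1.845
endloop
endfacet
facet normal 0.585 -0.116 0.802
outer loop
vertex 4.74 1.455 -2.252
vertex 4.331 2.205 -1.845
vertex 3.974 1.34 -1.71
endloop
endfacet
facet normal 0.457 -0.744 0.488
outer loop
vertex 4.74 1.455 -2.252
vertex 3.974 1.34 -1.71
vertex 4.057 0.859 -2.521
endloop
endfacet
facet normal 0.687 -0.703 -0.187
outer loop
vertex 4.74 1.455 -2.252
vertex 4.057 0.859 -2.521
vertex 4.466 1.428 -3.157
endloop
endfacet
facet normal 0.956 -0.050 -0.288
outer loop
vertex 4.74 1.455 -2.252
vertex 4.466 1.428 -3.157
vertex 4.635 2.26 -2.74
endloop
endfacet
facet normal 0.456 0.865 0.208
outer loop
vertex 4.331 2.205 -1.845
vertex 4.635 2.26 -2.74
vertex 3.803 2.641 -2.499
endloop
endfacet
facet normal -0.043 0.171 0.984
outer loop
vertex 3.974 1.34 -1.71
vertex 4.331 2.205 -1.845
vertex 3.394 2.072 -1.863
endloop
endfacet
facet normal -0.249 -0.844 0.475
outer loop
vertex 4.057 0.859 -2.521
vertex 3.974 1.34 -1.71
vertex 3.225 1.24 -2.28
endloop
endfacet
facet normal 0.122 -0.777 -0.617
outer loop
vertex 4.466 1.428 -3.157
vertex 4.057 0.859 -2.521
vertex 3.529 1.295 -3.175
endloop
endfacet
facet normal 0.558 0.279 -0.782
outer loop
vertex 4.635 2.26 -2.74
vertex 4.466 1.428 -3.157
vertex 3.886 2.16 -3.31
endloop
endfacet

endsolid


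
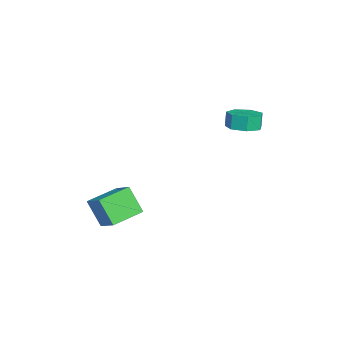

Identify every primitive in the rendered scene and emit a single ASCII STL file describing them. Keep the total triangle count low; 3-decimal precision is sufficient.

solid 
facet normal -0.321 -0.436 0.840
outer loop
vertex 4.3 -4.376 1.304
vertex 2.956 -2.878 1.568
vertex 3.244 -5.179 0.483
endloop
endfacet
facet normal 0.662 -0.738 -0.131
outer loop
vertex 3.844 -4.362 -1.088
vertex 4.3 -4.376 1.304
vertex 3.244 -5.179 0.483
endloop
endfacet
facet normal -0.321 -0.437 0.841
outer loop
vertex 3.244 -5.179 0.483
vertex 2.956 -2.878 1.568
vertex 1.9 -3.681 0.748
endloop
endfacet
facet normal -0.677 -0.514 -0.526
outer loop
vertex 1.9 -3.681 0.748
vertex 3.844 -4.362 -1.088
vertex 3.244 -5.179 0.483
endloop
endfacet
facet normal 0.677 0.515 0.526
outer loop
vertex 4.3 -4.376 1.304
vertex 3.556 -2.061 -0.003
vertex 2.956 -2.878 1.568
endloop
endfacet
facet normal 0.662 -0.738 -0.131
outer loop
vertex 4.9 -3.559 -0.268
vertex 4.3 -4.376 1.304
vertex 3.844 -4.362 -1.088
endloop
endfacet
facet normal 0.677 0.515 0.526
outer loop
vertex 4.9 -3.559 -0.268
vertex 3.556 -2.061 -0.003
vertex 4.3 -4.376 1.304
endloop
endfacet
facet normal -0.662 0.738 0.131
outer loop
vertex 2.956 -2.878 1.568
vertex 3.556 -2.061 -0.003
vertex 1.9 -3.681 0.748
endloop
endfacet
facet normal -0.677 -0.515 -0.526
outer loop
vertex 2.5 -2.864 -0.824
vertex 3.844 -4.362 -1.088
vertex 1.9 -3.681 0.748
endloop
endfacet
facet normal -0.662 0.738 0.131
outer loop
vertex 1.9 -3.681 0.748
vertex 3.556 -2.061 -0.003
vertex 2.5 -2.864 -0.824
endloop
endfacet
facet normal 0.321 0.436 -0.841
outer loop
vertex 2.5 -2.864 -0.824
vertex 4.9 -3.559 -0.268
vertex 3.844 -4.362 -1.088
endloop
endfacet
facet normal 0.321 0.437 -0.840
outer loop
vertex 3.556 -2.061 -0.003
vertex 4.9 -3.559 -0.268
vertex 2.5 -2.864 -0.824
endloop
endfacet
facet normal 0.267 -0.048 -0.963
outer loop
vertex -2.015 3.346 3.344
vertex -3.042 3.155 3.069
vertex -2.535 4.104 3.162
endloop
endfacet
facet normal 0.788 0.586 0.189
outer loop
vertex -2.015 3.346 3.344
vertex -2.535 4.104 3.162
vertex -2.292 3.396 4.345
endloop
endfacet
facet normal 0.788 0.586 0.189
outer loop
vertex -2.292 3.396 4.345
vertex -2.535 4.104 3.162
vertex -2.812 4.154 4.163
endloop
endfacet
facet normal -0.266 0.049 0.963
outer loop
vertex -2.292 3.396 4.345
vertex -2.812 4.154 4.163
vertex -3.318 3.205 4.071
endloop
endfacet
facet normal 0.266 -0.048 -0.963
outer loop
vertex -2.535 4.104 3.162
vertex -3.042 3.155 3.069
vertex -3.437 4.148 2.911
endloop
endfacet
facet normal 0.058 0.998 -0.034
outer loop
vertex -2.535 4.104 3.162
vertex -3.437 4.148 2.911
vertex -2.812 4.154 4.163
endloop
endfacet
facet normal 0.057 0.998 -0.033
outer loop
vertex -2.812 4.154 4.163
vertex -3.437 4.148 2.911
vertex -3.714 4.197 3.912
endloop
endfacet
facet normal -0.266 0.048 0.963
outer loop
vertex -2.812 4.154 4.163
vertex -3.714 4.197 3.912
vertex -3.318 3.205 4.071
endloop
endfacet
facet normal 0.266 -0.047 -0.963
outer loop
vertex -3.437 4.148 2.911
vertex -3.042 3.155 3.069
vertex -4.041 3.444 2.779
endloop
endfacet
facet normal -0.717 0.658 -0.231
outer loop
vertex -3.437 4.148 2.911
vertex -4.041 3.444 2.779
vertex -3.714 4.197 3.912
endloop
endfacet
facet normal -0.717 0.658 -0.231
outer loop
vertex -3.714 4.197 3.912
vertex -4.041 3.444 2.779
vertex -4.318 3.493 3.78
endloop
endfacet
facet normal -0.266 0.048 0.963
outer loop
vertex -3.714 4.197 3.912
vertex -4.318 3.493 3.78
vertex -3.318 3.205 4.071
endloop
endfacet
facet normal 0.266 -0.048 -0.963
outer loop
vertex -4.041 3.444 2.779
vertex -3.042 3.155 3.069
vertex -3.893 2.522 2.866
endloop
endfacet
facet normal -0.951 -0.177 -0.254
outer loop
vertex -4.041 3.444 2.779
vertex -3.893 2.522 2.866
vertex -4.318 3.493 3.78
endloop
endfacet
facet normal -0.951 -0.177 -0.254
outer loop
vertex -4.318 3.493 3.78
vertex -3.893 2.522 2.866
vertex -4.17 2.572 3.867
endloop
endfacet
facet normal -0.266 0.048 0.963
outer loop
vertex -4.318 3.493 3.78
vertex -4.17 2.572 3.867
vertex -3.318 3.205 4.071
endloop
endfacet
facet normal 0.266 -0.048 -0.963
outer loop
vertex -3.893 2.522 2.866
vertex -3.042 3.155 3.069
vertex -3.104 2.077 3.106
endloop
endfacet
facet normal -0.469 -0.879 -0.086
outer loop
vertex -3.893 2.522 2.866
vertex -3.104 2.077 3.106
vertex -4.17 2.572 3.867
endloop
endfacet
facet normal -0.469 -0.879 -0.085
outer loop
vertex -4.17 2.572 3.867
vertex -3.104 2.077 3.106
vertex -3.38 2.127 4.107
endloop
endfacet
facet normal -0.266 0.047 0.963
outer loop
vertex -4.17 2.572 3.867
vertex -3.38 2.127 4.107
vertex -3.318 3.205 4.071
endloop
endfacet
facet normal 0.266 -0.048 -0.963
outer loop
vertex -3.104 2.077 3.106
vertex -3.042 3.155 3.069
vertex -2.268 2.444 3.319
endloop
endfacet
facet normal 0.366 -0.919 0.147
outer loop
vertex -3.104 2.077 3.106
vertex -2.268 2.444 3.319
vertex -3.38 2.127 4.107
endloop
endfacet
facet normal 0.366 -0.919 0.147
outer loop
vertex -3.38 2.127 4.107
vertex -2.268 2.444 3.319
vertex -2.545 2.494 4.32
endloop
endfacet
facet normal -0.266 0.047 0.963
outer loop
vertex -3.38 2.127 4.107
vertex -2.545 2.494 4.32
vertex -3.318 3.205 4.071
endloop
endfacet
facet normal 0.267 -0.048 -0.963
outer loop
vertex -2.268 2.444 3.319
vertex -3.042 3.155 3.069
vertex -2.015 3.346 3.344
endloop
endfacet
facet normal 0.925 -0.267 0.269
outer loop
vertex -2.268 2.444 3.319
vertex -2.015 3.346 3.344
vertex -2.545 2.494 4.32
endloop
endfacet
facet normal 0.925 -0.267 0.269
outer loop
vertex -2.545 2.494 4.32
vertex -2.015 3.346 3.344
vertex -2.292 3.396 4.345
endloop
endfacet
facet normal -0.266 0.048 0.963
outer loop
vertex -2.545 2.494 4.32
vertex -2.292 3.396 4.345
vertex -3.318 3.205 4.071
endloop
endfacet

endsolid


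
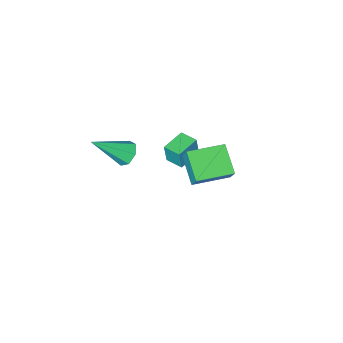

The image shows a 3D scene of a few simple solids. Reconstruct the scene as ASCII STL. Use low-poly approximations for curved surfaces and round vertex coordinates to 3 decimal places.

solid 
facet normal -0.971 0.232 -0.054
outer loop
vertex -1.174 3.639 4.358
vertex -0.806 4.99 3.523
vertex -1.24 3.186 3.596
endloop
endfacet
facet normal -0.226 -0.829 0.512
outer loop
vertex 0.586 2.75 3.697
vertex -1.174 3.639 4.358
vertex -1.24 3.186 3.596
endloop
endfacet
facet normal -0.971 0.232 -0.054
outer loop
vertex -1.24 3.186 3.596
vertex -0.806 4.99 3.523
vertex -0.872 4.536 2.76
endloop
endfacet
facet normal -0.074 -0.510 -0.857
outer loop
vertex -0.872 4.536 2.76
vertex 0.586 2.75 3.697
vertex -1.24 3.186 3.596
endloop
endfacet
facet normal 0.074 0.510 0.857
outer loop
vertex -1.174 3.639 4.358
vertex 1.02 4.554 3.624
vertex -0.806 4.99 3.523
endloop
endfacet
facet normal -0.226 -0.828 0.512
outer loop
vertex 0.652 3.204 4.46
vertex -1.174 3.639 4.358
vertex 0.586 2.75 3.697
endloop
endfacet
facet normal 0.074 0.510 0.857
outer loop
vertex 0.652 3.204 4.46
vertex 1.02 4.554 3.624
vertex -1.174 3.639 4.358
endloop
endfacet
facet normal 0.226 0.828 -0.512
outer loop
vertex -0.806 4.99 3.523
vertex 1.02 4.554 3.624
vertex -0.872 4.536 2.76
endloop
endfacet
facet normal -0.074 -0.510 -0.857
outer loop
vertex 0.954 4.101 2.862
vertex 0.586 2.75 3.697
vertex -0.872 4.536 2.76
endloop
endfacet
facet normal 0.226 0.829 -0.512
outer loop
vertex -0.872 4.536 2.76
vertex 1.02 4.554 3.624
vertex 0.954 4.101 2.862
endloop
endfacet
facet normal 0.971 -0.231 0.054
outer loop
vertex 0.954 4.101 2.862
vertex 0.652 3.204 4.46
vertex 0.586 2.75 3.697
endloop
endfacet
facet normal 0.971 -0.232 0.054
outer loop
vertex 1.02 4.554 3.624
vertex 0.652 3.204 4.46
vertex 0.954 4.101 2.862
endloop
endfacet
facet normal -0.951 -0.289 0.107
outer loop
vertex -3.112 -2.972 -1.829
vertex -3.394 -2.024 -1.774
vertex -3.25 -2.946 -2.981
endloop
endfacet
facet normal 0.284 -0.957 -0.056
outer loop
vertex -1.966 -2.556 -3.126
vertex -3.112 -2.972 -1.829
vertex -3.25 -2.946 -2.981
endloop
endfacet
facet normal -0.951 -0.289 0.108
outer loop
vertex -3.25 -2.946 -2.981
vertex -3.394 -2.024 -1.774
vertex -3.532 -1.998 -2.925
endloop
endfacet
facet normal -0.119 0.023 -0.993
outer loop
vertex -3.532 -1.998 -2.925
vertex -1.966 -2.556 -3.126
vertex -3.25 -2.946 -2.981
endloop
endfacet
facet normal 0.119 -0.022 0.993
outer loop
vertex -3.112 -2.972 -1.829
vertex -2.11 -1.634 -1.919
vertex -3.394 -2.024 -1.774
endloop
endfacet
facet normal 0.284 -0.957 -0.056
outer loop
vertex -1.828 -2.582 -1.975
vertex -3.112 -2.972 -1.829
vertex -1.966 -2.556 -3.126
endloop
endfacet
facet normal 0.120 -0.023 0.993
outer loop
vertex -1.828 -2.582 -1.975
vertex -2.11 -1.634 -1.919
vertex -3.112 -2.972 -1.829
endloop
endfacet
facet normal -0.284 0.957 0.056
outer loop
vertex -3.394 -2.024 -1.774
vertex -2.11 -1.634 -1.919
vertex -3.532 -1.998 -2.925
endloop
endfacet
facet normal -0.120 0.022 -0.993
outer loop
vertex -2.248 -1.608 -3.071
vertex -1.966 -2.556 -3.126
vertex -3.532 -1.998 -2.925
endloop
endfacet
facet normal -0.284 0.957 0.056
outer loop
vertex -3.532 -1.998 -2.925
vertex -2.11 -1.634 -1.919
vertex -2.248 -1.608 -3.071
endloop
endfacet
facet normal 0.951 0.289 -0.108
outer loop
vertex -2.248 -1.608 -3.071
vertex -1.828 -2.582 -1.975
vertex -1.966 -2.556 -3.126
endloop
endfacet
facet normal 0.951 0.289 -0.107
outer loop
vertex -2.11 -1.634 -1.919
vertex -1.828 -2.582 -1.975
vertex -2.248 -1.608 -3.071
endloop
endfacet
facet normal -0.739 0.285 -0.610
outer loop
vertex 1.814 -0.98 0.777
vertex 1.511 -0.6 1.322
vertex 2.003 -0.377 0.83
endloop
endfacet
facet normal 0.792 -0.198 -0.577
outer loop
vertex 1.814 -0.98 0.777
vertex 2.003 -0.377 0.83
vertex 3.109 -1.22 2.638
endloop
endfacet
facet normal -0.739 0.288 -0.609
outer loop
vertex 2.003 -0.377 0.83
vertex 1.511 -0.6 1.322
vertex 1.822 0.057 1.255
endloop
endfacet
facet normal 0.798 0.557 -0.229
outer loop
vertex 2.003 -0.377 0.83
vertex 1.822 0.057 1.255
vertex 3.109 -1.22 2.638
endloop
endfacet
facet normal -0.739 0.288 -0.609
outer loop
vertex 1.822 0.057 1.255
vertex 1.511 -0.6 1.322
vertex 1.407 -0.004 1.73
endloop
endfacet
facet normal 0.365 0.828 0.425
outer loop
vertex 1.822 0.057 1.255
vertex 1.407 -0.004 1.73
vertex 3.109 -1.22 2.638
endloop
endfacet
facet normal -0.740 0.287 -0.608
outer loop
vertex 1.407 -0.004 1.73
vertex 1.511 -0.6 1.322
vertex 1.071 -0.513 1.898
endloop
endfacet
facet normal -0.181 0.414 0.892
outer loop
vertex 1.407 -0.004 1.73
vertex 1.071 -0.513 1.898
vertex 3.109 -1.22 2.638
endloop
endfacet
facet normal -0.740 0.287 -0.608
outer loop
vertex 1.071 -0.513 1.898
vertex 1.511 -0.6 1.322
vertex 1.066 -1.089 1.632
endloop
endfacet
facet normal -0.429 -0.376 0.822
outer loop
vertex 1.071 -0.513 1.898
vertex 1.066 -1.089 1.632
vertex 3.109 -1.22 2.638
endloop
endfacet
facet normal -0.739 0.286 -0.610
outer loop
vertex 1.066 -1.089 1.632
vertex 1.511 -0.6 1.322
vertex 1.397 -1.296 1.134
endloop
endfacet
facet normal -0.191 -0.945 0.266
outer loop
vertex 1.066 -1.089 1.632
vertex 1.397 -1.296 1.134
vertex 3.109 -1.22 2.638
endloop
endfacet
facet normal -0.739 0.286 -0.610
outer loop
vertex 1.397 -1.296 1.134
vertex 1.511 -0.6 1.322
vertex 1.814 -0.98 0.777
endloop
endfacet
facet normal 0.351 -0.866 -0.356
outer loop
vertex 1.397 -1.296 1.134
vertex 1.814 -0.98 0.777
vertex 3.109 -1.22 2.638
endloop
endfacet

endsolid


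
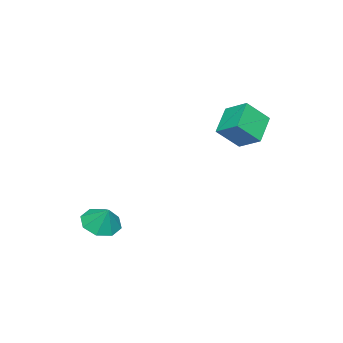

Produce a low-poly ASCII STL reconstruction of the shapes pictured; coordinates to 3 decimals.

solid 
facet normal -0.271 -0.496 -0.825
outer loop
vertex 3.502 -2.777 -4.026
vertex 2.627 -3.027 -3.588
vertex 2.946 -2.256 -4.156
endloop
endfacet
facet normal 0.677 0.735 0.051
outer loop
vertex 3.502 -2.777 -4.026
vertex 2.946 -2.256 -4.156
vertex 2.973 -2.393 -2.532
endloop
endfacet
facet normal -0.271 -0.496 -0.825
outer loop
vertex 2.946 -2.256 -4.156
vertex 2.627 -3.027 -3.588
vertex 2.204 -2.186 -3.954
endloop
endfacet
facet normal 0.116 0.990 0.082
outer loop
vertex 2.946 -2.256 -4.156
vertex 2.204 -2.186 -3.954
vertex 2.973 -2.393 -2.532
endloop
endfacet
facet normal -0.271 -0.495 -0.826
outer loop
vertex 2.204 -2.186 -3.954
vertex 2.627 -3.027 -3.588
vertex 1.709 -2.609 -3.538
endloop
endfacet
facet normal -0.421 0.837 0.350
outer loop
vertex 2.204 -2.186 -3.954
vertex 1.709 -2.609 -3.538
vertex 2.973 -2.393 -2.532
endloop
endfacet
facet normal -0.270 -0.495 -0.826
outer loop
vertex 1.709 -2.609 -3.538
vertex 2.627 -3.027 -3.588
vertex 1.751 -3.277 -3.151
endloop
endfacet
facet normal -0.617 0.365 0.697
outer loop
vertex 1.709 -2.609 -3.538
vertex 1.751 -3.277 -3.151
vertex 2.973 -2.393 -2.532
endloop
endfacet
facet normal -0.270 -0.496 -0.825
outer loop
vertex 1.751 -3.277 -3.151
vertex 2.627 -3.027 -3.588
vertex 2.307 -3.798 -3.02
endloop
endfacet
facet normal -0.358 -0.150 0.922
outer loop
vertex 1.751 -3.277 -3.151
vertex 2.307 -3.798 -3.02
vertex 2.973 -2.393 -2.532
endloop
endfacet
facet normal -0.271 -0.495 -0.825
outer loop
vertex 2.307 -3.798 -3.02
vertex 2.627 -3.027 -3.588
vertex 3.05 -3.868 -3.222
endloop
endfacet
facet normal 0.204 -0.406 0.891
outer loop
vertex 2.307 -3.798 -3.02
vertex 3.05 -3.868 -3.222
vertex 2.973 -2.393 -2.532
endloop
endfacet
facet normal -0.272 -0.496 -0.825
outer loop
vertex 3.05 -3.868 -3.222
vertex 2.627 -3.027 -3.588
vertex 3.545 -3.445 -3.639
endloop
endfacet
facet normal 0.741 -0.253 0.623
outer loop
vertex 3.05 -3.868 -3.222
vertex 3.545 -3.445 -3.639
vertex 2.973 -2.393 -2.532
endloop
endfacet
facet normal -0.271 -0.495 -0.825
outer loop
vertex 3.545 -3.445 -3.639
vertex 2.627 -3.027 -3.588
vertex 3.502 -2.777 -4.026
endloop
endfacet
facet normal 0.936 0.220 0.275
outer loop
vertex 3.545 -3.445 -3.639
vertex 3.502 -2.777 -4.026
vertex 2.973 -2.393 -2.532
endloop
endfacet
facet normal -0.537 0.486 -0.689
outer loop
vertex -2.404 3.086 2.437
vertex -0.997 3.295 1.488
vertex -2.662 1.883 1.789
endloop
endfacet
facet normal -0.823 -0.122 0.555
outer loop
vertex -1.803 1.105 2.892
vertex -2.404 3.086 2.437
vertex -2.662 1.883 1.789
endloop
endfacet
facet normal -0.537 0.487 -0.689
outer loop
vertex -2.662 1.883 1.789
vertex -0.997 3.295 1.488
vertex -1.255 2.093 0.84
endloop
endfacet
facet normal -0.185 -0.865 -0.466
outer loop
vertex -1.255 2.093 0.84
vertex -1.803 1.105 2.892
vertex -2.662 1.883 1.789
endloop
endfacet
facet normal 0.186 0.865 0.466
outer loop
vertex -2.404 3.086 2.437
vertex -0.138 2.517 2.591
vertex -0.997 3.295 1.488
endloop
endfacet
facet normal -0.823 -0.122 0.555
outer loop
vertex -1.545 2.307 3.54
vertex -2.404 3.086 2.437
vertex -1.803 1.105 2.892
endloop
endfacet
facet normal 0.185 0.865 0.466
outer loop
vertex -1.545 2.307 3.54
vertex -0.138 2.517 2.591
vertex -2.404 3.086 2.437
endloop
endfacet
facet normal 0.823 0.122 -0.555
outer loop
vertex -0.997 3.295 1.488
vertex -0.138 2.517 2.591
vertex -1.255 2.093 0.84
endloop
endfacet
facet normal -0.186 -0.865 -0.466
outer loop
vertex -0.396 1.314 1.943
vertex -1.803 1.105 2.892
vertex -1.255 2.093 0.84
endloop
endfacet
facet normal 0.823 0.122 -0.555
outer loop
vertex -1.255 2.093 0.84
vertex -0.138 2.517 2.591
vertex -0.396 1.314 1.943
endloop
endfacet
facet normal 0.537 -0.487 0.689
outer loop
vertex -0.396 1.314 1.943
vertex -1.545 2.307 3.54
vertex -1.803 1.105 2.892
endloop
endfacet
facet normal 0.537 -0.486 0.689
outer loop
vertex -0.138 2.517 2.591
vertex -1.545 2.307 3.54
vertex -0.396 1.314 1.943
endloop
endfacet

endsolid


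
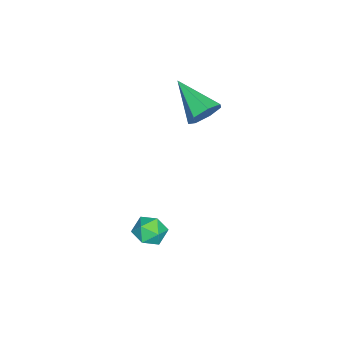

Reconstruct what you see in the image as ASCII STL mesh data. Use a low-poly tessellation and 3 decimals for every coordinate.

solid 
facet normal 0.489 0.739 -0.463
outer loop
vertex -1.335 2.087 -0.143
vertex -2.074 2.36 -0.488
vertex -1.714 2.589 0.258
endloop
endfacet
facet normal 0.497 -0.281 0.821
outer loop
vertex -1.335 2.087 -0.143
vertex -1.714 2.589 0.258
vertex -3.106 0.8 0.488
endloop
endfacet
facet normal 0.489 0.739 -0.463
outer loop
vertex -1.714 2.589 0.258
vertex -2.074 2.36 -0.488
vertex -2.364 2.919 0.098
endloop
endfacet
facet normal -0.125 0.222 0.967
outer loop
vertex -1.714 2.589 0.258
vertex -2.364 2.919 0.098
vertex -3.106 0.8 0.488
endloop
endfacet
facet normal 0.489 0.739 -0.463
outer loop
vertex -2.364 2.919 0.098
vertex -2.074 2.36 -0.488
vertex -2.795 2.827 -0.504
endloop
endfacet
facet normal -0.782 0.367 0.504
outer loop
vertex -2.364 2.919 0.098
vertex -2.795 2.827 -0.504
vertex -3.106 0.8 0.488
endloop
endfacet
facet normal 0.489 0.739 -0.463
outer loop
vertex -2.795 2.827 -0.504
vertex -2.074 2.36 -0.488
vertex -2.684 2.384 -1.094
endloop
endfacet
facet normal -0.975 0.044 -0.216
outer loop
vertex -2.795 2.827 -0.504
vertex -2.684 2.384 -1.094
vertex -3.106 0.8 0.488
endloop
endfacet
facet normal 0.489 0.739 -0.463
outer loop
vertex -2.684 2.384 -1.094
vertex -2.074 2.36 -0.488
vertex -2.113 1.922 -1.228
endloop
endfacet
facet normal -0.562 -0.505 -0.655
outer loop
vertex -2.684 2.384 -1.094
vertex -2.113 1.922 -1.228
vertex -3.106 0.8 0.488
endloop
endfacet
facet normal 0.489 0.739 -0.463
outer loop
vertex -2.113 1.922 -1.228
vertex -2.074 2.36 -0.488
vertex -1.512 1.79 -0.805
endloop
endfacet
facet normal 0.148 -0.865 -0.480
outer loop
vertex -2.113 1.922 -1.228
vertex -1.512 1.79 -0.805
vertex -3.106 0.8 0.488
endloop
endfacet
facet normal 0.489 0.739 -0.463
outer loop
vertex -1.512 1.79 -0.805
vertex -2.074 2.36 -0.488
vertex -1.335 2.087 -0.143
endloop
endfacet
facet normal 0.619 -0.765 0.178
outer loop
vertex -1.512 1.79 -0.805
vertex -1.335 2.087 -0.143
vertex -3.106 0.8 0.488
endloop
endfacet
facet normal -0.726 -0.099 0.681
outer loop
vertex 2.321 1.699 -3.75
vertex 2.732 1.112 -3.397
vertex 2.843 1.87 -3.169
endloop
endfacet
facet normal -0.686 0.574 0.447
outer loop
vertex 2.321 1.699 -3.75
vertex 2.843 1.87 -3.169
vertex 2.804 2.331 -3.821
endloop
endfacet
facet normal -0.781 0.568 -0.260
outer loop
vertex 2.321 1.699 -3.75
vertex 2.804 2.331 -3.821
vertex 2.67 1.858 -4.451
endloop
endfacet
facet normal -0.880 -0.109 -0.463
outer loop
vertex 2.321 1.699 -3.75
vertex 2.67 1.858 -4.451
vertex 2.625 1.105 -4.188
endloop
endfacet
facet normal -0.846 -0.520 0.119
outer loop
vertex 2.321 1.699 -3.75
vertex 2.625 1.105 -4.188
vertex 2.732 1.112 -3.397
endloop
endfacet
facet normal -0.026 0.815 0.578
outer loop
vertex 2.804 2.331 -3.821
vertex 2.843 1.87 -3.169
vertex 3.515 2.135 -3.512
endloop
endfacet
facet normal -0.092 -0.275 0.957
outer loop
vertex 2.843 1.87 -3.169
vertex 2.732 1.112 -3.397
vertex 3.47 1.382 -3.249
endloop
endfacet
facet normal -0.284 -0.958 0.047
outer loop
vertex 2.732 1.112 -3.397
vertex 2.625 1.105 -4.188
vertex 3.336 0.909 -3.879
endloop
endfacet
facet normal -0.341 -0.292 -0.894
outer loop
vertex 2.625 1.105 -4.188
vertex 2.67 1.858 -4.451
vertex 3.297 1.37 -4.531
endloop
endfacet
facet normal -0.181 0.805 -0.566
outer loop
vertex 2.67 1.858 -4.451
vertex 2.804 2.331 -3.821
vertex 3.408 2.128 -4.303
endloop
endfacet
facet normal 0.880 0.109 0.463
outer loop
vertex 3.819 1.541 -3.95
vertex 3.515 2.135 -3.512
vertex 3.47 1.382 -3.249
endloop
endfacet
facet normal 0.781 -0.568 0.260
outer loop
vertex 3.819 1.541 -3.95
vertex 3.47 1.382 -3.249
vertex 3.336 0.909 -3.879
endloop
endfacet
facet normal 0.686 -0.574 -0.447
outer loop
vertex 3.819 1.541 -3.95
vertex 3.336 0.909 -3.879
vertex 3.297 1.37 -4.531
endloop
endfacet
facet normal 0.726 0.099 -0.681
outer loop
vertex 3.819 1.541 -3.95
vertex 3.297 1.37 -4.531
vertex 3.408 2.128 -4.303
endloop
endfacet
facet normal 0.846 0.520 -0.119
outer loop
vertex 3.819 1.541 -3.95
vertex 3.408 2.128 -4.303
vertex 3.515 2.135 -3.512
endloop
endfacet
facet normal 0.341 0.292 0.894
outer loop
vertex 3.47 1.382 -3.249
vertex 3.515 2.135 -3.512
vertex 2.843 1.87 -3.169
endloop
endfacet
facet normal 0.181 -0.805 0.566
outer loop
vertex 3.336 0.909 -3.879
vertex 3.47 1.382 -3.249
vertex 2.732 1.112 -3.397
endloop
endfacet
facet normal 0.026 -0.815 -0.578
outer loop
vertex 3.297 1.37 -4.531
vertex 3.336 0.909 -3.879
vertex 2.625 1.105 -4.188
endloop
endfacet
facet normal 0.092 0.275 -0.957
outer loop
vertex 3.408 2.128 -4.303
vertex 3.297 1.37 -4.531
vertex 2.67 1.858 -4.451
endloop
endfacet
facet normal 0.284 0.958 -0.047
outer loop
vertex 3.515 2.135 -3.512
vertex 3.408 2.128 -4.303
vertex 2.804 2.331 -3.821
endloop
endfacet

endsolid


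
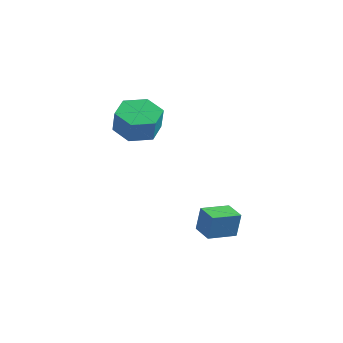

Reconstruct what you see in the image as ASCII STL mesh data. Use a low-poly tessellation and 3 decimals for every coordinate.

solid 
facet normal -0.254 0.231 -0.939
outer loop
vertex -3.25 -1.235 -0.962
vertex -4.084 -1.038 -0.688
vertex -3.452 -0.397 -0.701
endloop
endfacet
facet normal 0.941 0.284 -0.184
outer loop
vertex -3.25 -1.235 -0.962
vertex -3.452 -0.397 -0.701
vertex -2.981 -1.479 0.034
endloop
endfacet
facet normal 0.941 0.284 -0.184
outer loop
vertex -2.981 -1.479 0.034
vertex -3.452 -0.397 -0.701
vertex -3.183 -0.642 0.294
endloop
endfacet
facet normal 0.254 -0.231 0.939
outer loop
vertex -2.981 -1.479 0.034
vertex -3.183 -0.642 0.294
vertex -3.816 -1.282 0.308
endloop
endfacet
facet normal -0.253 0.230 -0.940
outer loop
vertex -3.452 -0.397 -0.701
vertex -4.084 -1.038 -0.688
vertex -4.287 -0.2 -0.428
endloop
endfacet
facet normal 0.276 0.948 0.159
outer loop
vertex -3.452 -0.397 -0.701
vertex -4.287 -0.2 -0.428
vertex -3.183 -0.642 0.294
endloop
endfacet
facet normal 0.276 0.948 0.159
outer loop
vertex -3.183 -0.642 0.294
vertex -4.287 -0.2 -0.428
vertex -4.018 -0.445 0.568
endloop
endfacet
facet normal 0.254 -0.231 0.939
outer loop
vertex -3.183 -0.642 0.294
vertex -4.018 -0.445 0.568
vertex -3.816 -1.282 0.308
endloop
endfacet
facet normal -0.254 0.230 -0.939
outer loop
vertex -4.287 -0.2 -0.428
vertex -4.084 -1.038 -0.688
vertex -4.919 -0.841 -0.414
endloop
endfacet
facet normal -0.665 0.663 0.343
outer loop
vertex -4.287 -0.2 -0.428
vertex -4.919 -0.841 -0.414
vertex -4.018 -0.445 0.568
endloop
endfacet
facet normal -0.665 0.664 0.342
outer loop
vertex -4.018 -0.445 0.568
vertex -4.919 -0.841 -0.414
vertex -4.65 -1.085 0.582
endloop
endfacet
facet normal 0.254 -0.230 0.939
outer loop
vertex -4.018 -0.445 0.568
vertex -4.65 -1.085 0.582
vertex -3.816 -1.282 0.308
endloop
endfacet
facet normal -0.254 0.231 -0.939
outer loop
vertex -4.919 -0.841 -0.414
vertex -4.084 -1.038 -0.688
vertex -4.717 -1.678 -0.674
endloop
endfacet
facet normal -0.941 -0.284 0.184
outer loop
vertex -4.919 -0.841 -0.414
vertex -4.717 -1.678 -0.674
vertex -4.65 -1.085 0.582
endloop
endfacet
facet normal -0.941 -0.284 0.184
outer loop
vertex -4.65 -1.085 0.582
vertex -4.717 -1.678 -0.674
vertex -4.448 -1.923 0.321
endloop
endfacet
facet normal 0.254 -0.231 0.939
outer loop
vertex -4.65 -1.085 0.582
vertex -4.448 -1.923 0.321
vertex -3.816 -1.282 0.308
endloop
endfacet
facet normal -0.254 0.231 -0.939
outer loop
vertex -4.717 -1.678 -0.674
vertex -4.084 -1.038 -0.688
vertex -3.882 -1.875 -0.948
endloop
endfacet
facet normal -0.276 -0.948 -0.159
outer loop
vertex -4.717 -1.678 -0.674
vertex -3.882 -1.875 -0.948
vertex -4.448 -1.923 0.321
endloop
endfacet
facet normal -0.276 -0.948 -0.159
outer loop
vertex -4.448 -1.923 0.321
vertex -3.882 -1.875 -0.948
vertex -3.613 -2.12 0.048
endloop
endfacet
facet normal 0.253 -0.230 0.940
outer loop
vertex -4.448 -1.923 0.321
vertex -3.613 -2.12 0.048
vertex -3.816 -1.282 0.308
endloop
endfacet
facet normal -0.254 0.230 -0.939
outer loop
vertex -3.882 -1.875 -0.948
vertex -4.084 -1.038 -0.688
vertex -3.25 -1.235 -0.962
endloop
endfacet
facet normal 0.665 -0.664 -0.343
outer loop
vertex -3.882 -1.875 -0.948
vertex -3.25 -1.235 -0.962
vertex -3.613 -2.12 0.048
endloop
endfacet
facet normal 0.665 -0.663 -0.342
outer loop
vertex -3.613 -2.12 0.048
vertex -3.25 -1.235 -0.962
vertex -2.981 -1.479 0.034
endloop
endfacet
facet normal 0.254 -0.230 0.939
outer loop
vertex -3.613 -2.12 0.048
vertex -2.981 -1.479 0.034
vertex -3.816 -1.282 0.308
endloop
endfacet
facet normal -0.870 0.490 0.052
outer loop
vertex -0.278 -2.739 -2.894
vertex 0.273 -1.744 -3.063
vertex -0.398 -2.845 -3.911
endloop
endfacet
facet normal -0.479 -0.866 0.147
outer loop
vertex 0.367 -3.276 -3.957
vertex -0.278 -2.739 -2.894
vertex -0.398 -2.845 -3.911
endloop
endfacet
facet normal -0.870 0.490 0.052
outer loop
vertex -0.398 -2.845 -3.911
vertex 0.273 -1.744 -3.063
vertex 0.152 -1.85 -4.08
endloop
endfacet
facet normal -0.117 -0.103 -0.988
outer loop
vertex 0.152 -1.85 -4.08
vertex 0.367 -3.276 -3.957
vertex -0.398 -2.845 -3.911
endloop
endfacet
facet normal 0.117 0.103 0.988
outer loop
vertex -0.278 -2.739 -2.894
vertex 1.038 -2.175 -3.109
vertex 0.273 -1.744 -3.063
endloop
endfacet
facet normal -0.478 -0.866 0.147
outer loop
vertex 0.488 -3.17 -2.94
vertex -0.278 -2.739 -2.894
vertex 0.367 -3.276 -3.957
endloop
endfacet
facet normal 0.117 0.103 0.988
outer loop
vertex 0.488 -3.17 -2.94
vertex 1.038 -2.175 -3.109
vertex -0.278 -2.739 -2.894
endloop
endfacet
facet normal 0.479 0.866 -0.147
outer loop
vertex 0.273 -1.744 -3.063
vertex 1.038 -2.175 -3.109
vertex 0.152 -1.85 -4.08
endloop
endfacet
facet normal -0.117 -0.103 -0.988
outer loop
vertex 0.918 -2.281 -4.126
vertex 0.367 -3.276 -3.957
vertex 0.152 -1.85 -4.08
endloop
endfacet
facet normal 0.478 0.866 -0.147
outer loop
vertex 0.152 -1.85 -4.08
vertex 1.038 -2.175 -3.109
vertex 0.918 -2.281 -4.126
endloop
endfacet
facet normal 0.870 -0.491 -0.052
outer loop
vertex 0.918 -2.281 -4.126
vertex 0.488 -3.17 -2.94
vertex 0.367 -3.276 -3.957
endloop
endfacet
facet normal 0.870 -0.490 -0.052
outer loop
vertex 1.038 -2.175 -3.109
vertex 0.488 -3.17 -2.94
vertex 0.918 -2.281 -4.126
endloop
endfacet

endsolid
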